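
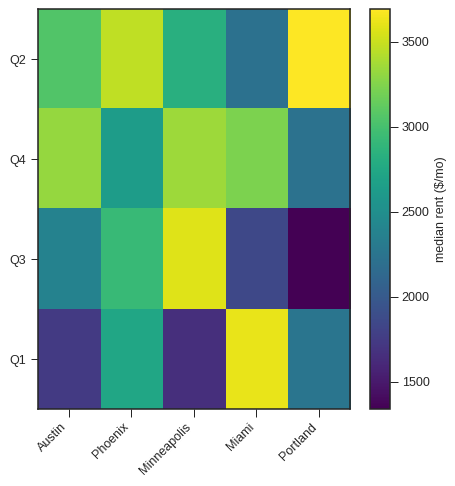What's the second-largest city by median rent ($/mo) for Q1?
Top 3 for Q1: Miami ≈ 3600, Phoenix ≈ 2800, Portland ≈ 2200.

Phoenix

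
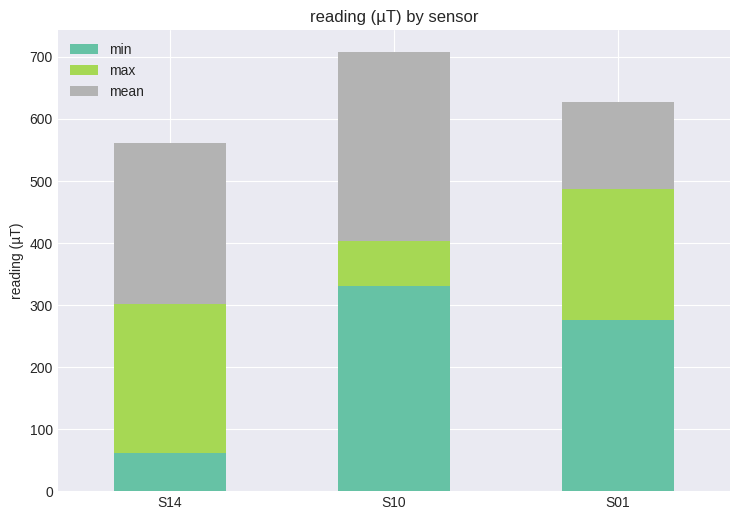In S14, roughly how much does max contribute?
max top ≈ 300, bottom ≈ 100; segment ≈ 200.

≈ 200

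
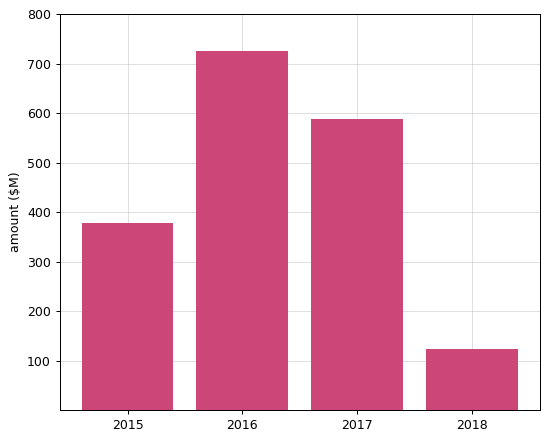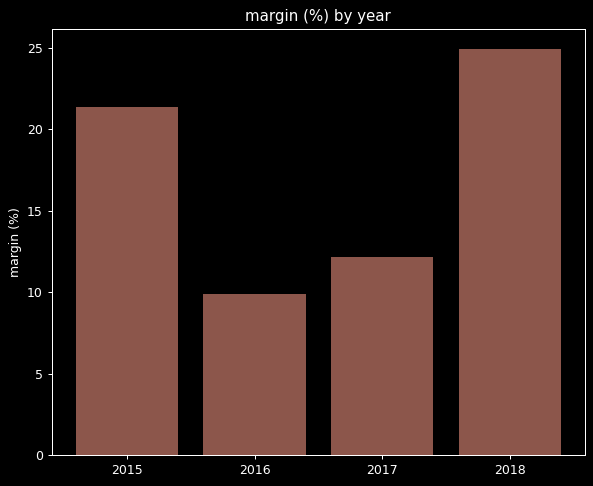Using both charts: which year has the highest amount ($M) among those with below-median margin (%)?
2016

Chart 2 median margin (%) ≈ 15; below-median years: 2016, 2017. Among those, 2016 has the highest amount ($M) (≈ 700).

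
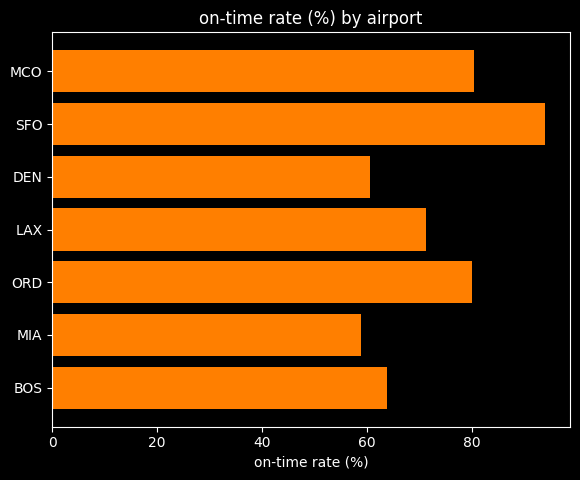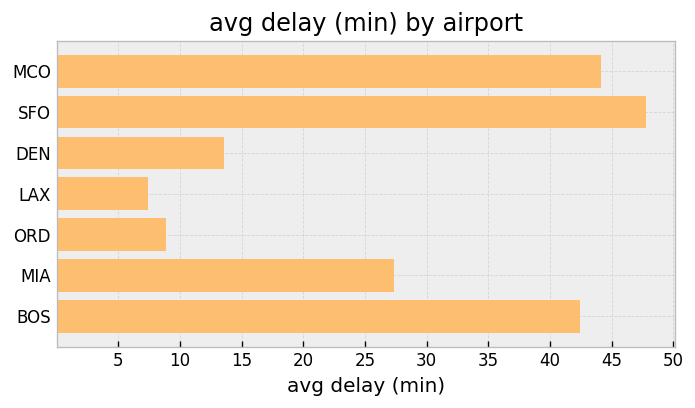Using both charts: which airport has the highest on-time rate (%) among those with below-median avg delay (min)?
Chart 2 median avg delay (min) ≈ 25; below-median airports: DEN, LAX, ORD. Among those, ORD has the highest on-time rate (%) (≈ 80).

ORD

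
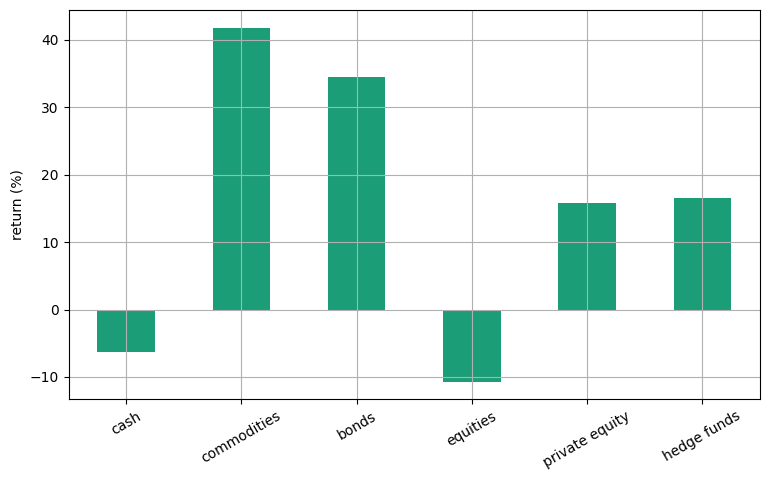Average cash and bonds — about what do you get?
≈ 15

(-5 + 35) / 2 ≈ 15.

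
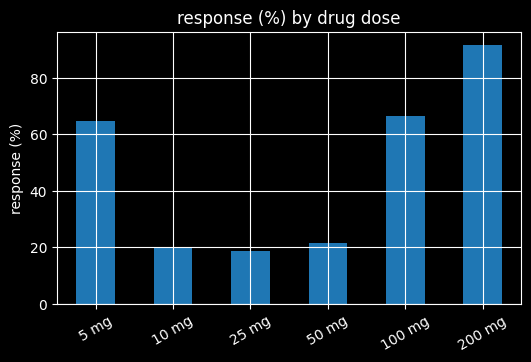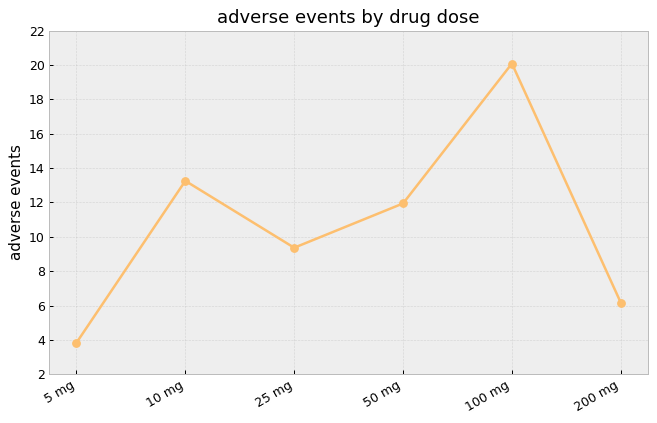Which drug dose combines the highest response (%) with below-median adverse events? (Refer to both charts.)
200 mg

Chart 2 median adverse events ≈ 10; below-median drug doses: 5 mg, 25 mg, 200 mg. Among those, 200 mg has the highest response (%) (≈ 90).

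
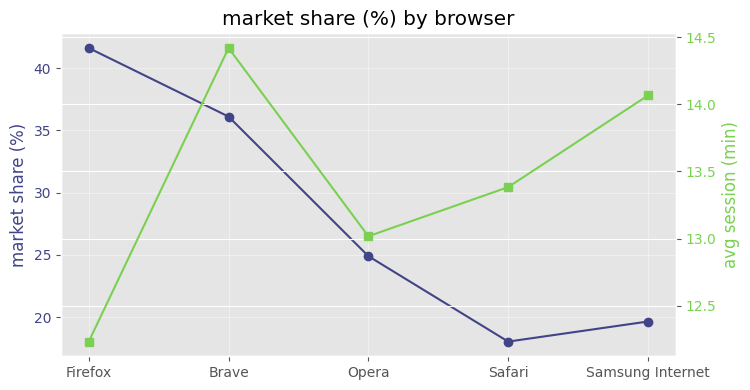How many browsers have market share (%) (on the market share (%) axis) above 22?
3

Above 22: Firefox, Brave, Opera.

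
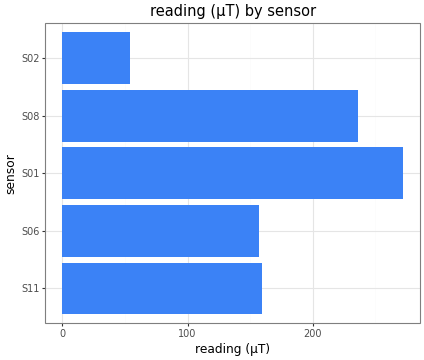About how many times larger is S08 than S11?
S08 ≈ 225, S11 ≈ 150; 225/150 ≈ 1.5.

≈ 1.5×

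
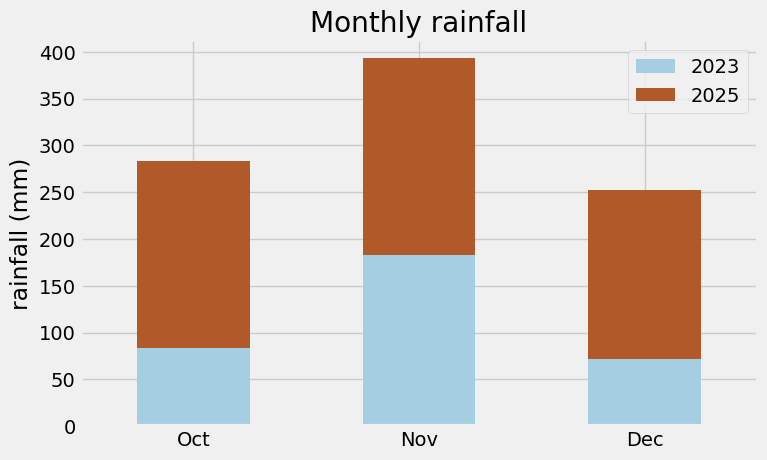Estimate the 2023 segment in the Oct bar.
≈ 100

2023 top ≈ 100, bottom ≈ 0; segment ≈ 100.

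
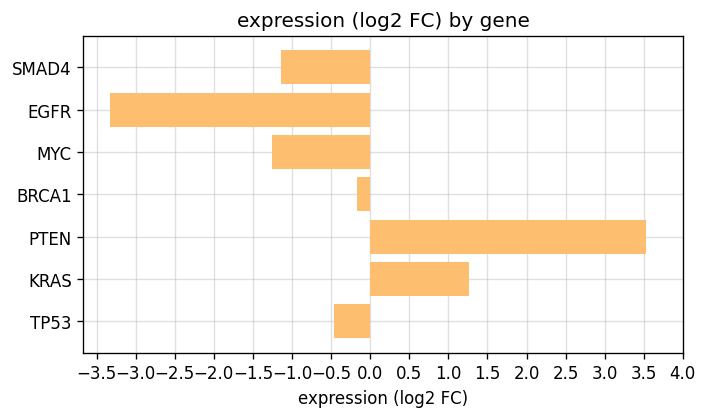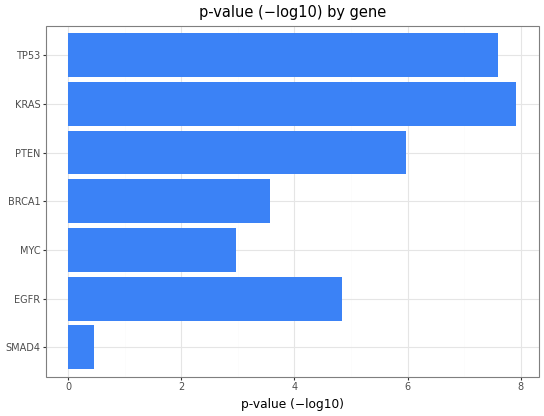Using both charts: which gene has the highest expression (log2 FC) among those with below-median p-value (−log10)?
BRCA1

Chart 2 median p-value (−log10) ≈ 5; below-median genes: SMAD4, MYC, BRCA1. Among those, BRCA1 has the highest expression (log2 FC) (≈ 0).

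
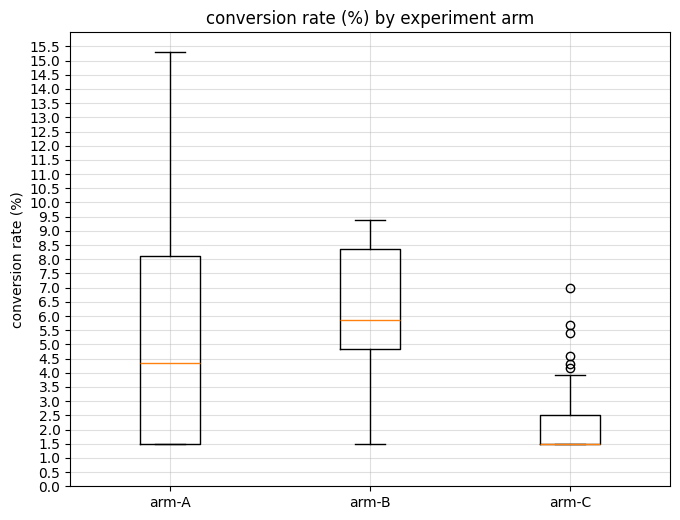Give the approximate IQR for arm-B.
≈ 3.5

Q3 ≈ 8.5, Q1 ≈ 5.0; IQR ≈ 3.5.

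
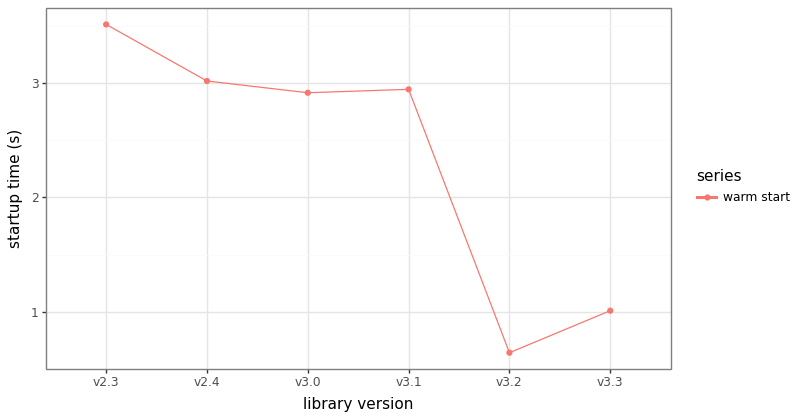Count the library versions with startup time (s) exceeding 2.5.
4

Above 2.5: v2.3, v2.4, v3.0, v3.1.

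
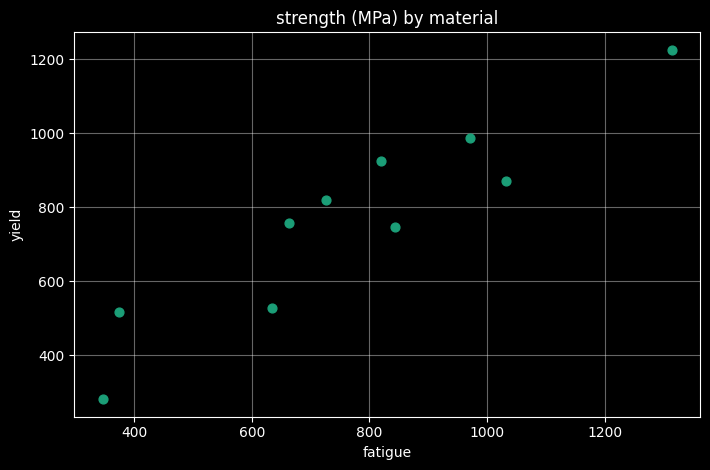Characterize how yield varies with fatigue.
positive, strong

Points are positively correlated; strong (|r| ≈ 0.9).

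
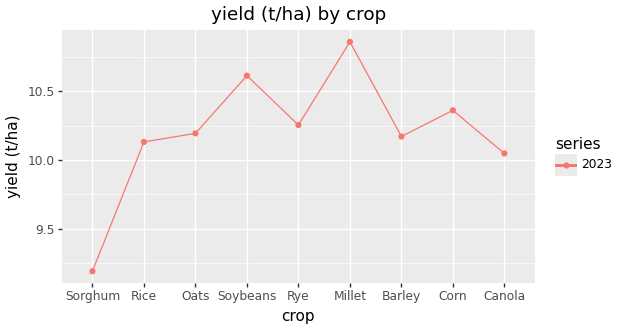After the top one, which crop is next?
Top 3: Millet ≈ 10.8, Soybeans ≈ 10.6, Corn ≈ 10.4.

Soybeans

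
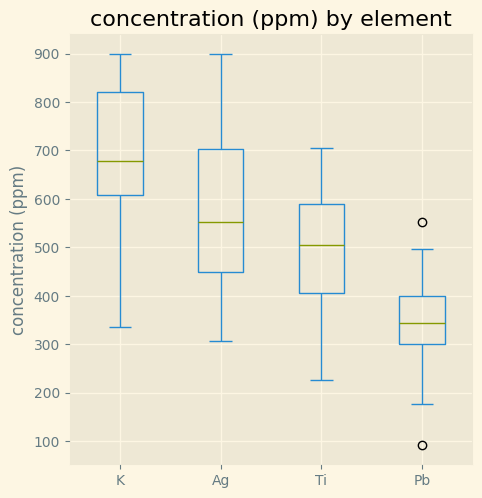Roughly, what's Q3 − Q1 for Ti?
≈ 200

Q3 ≈ 600, Q1 ≈ 400; IQR ≈ 200.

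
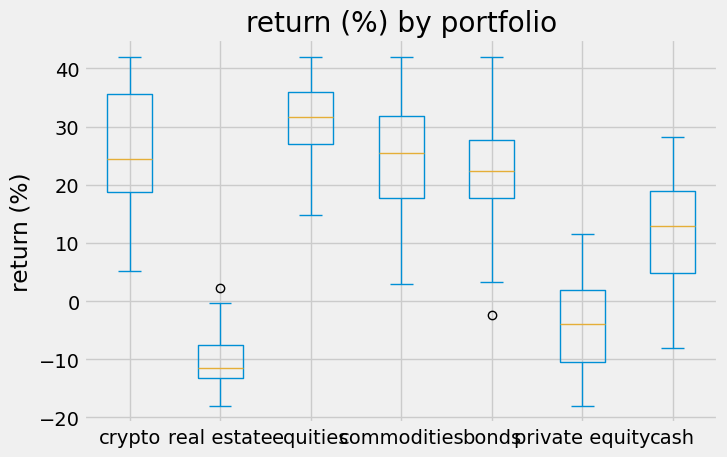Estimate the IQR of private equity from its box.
≈ 10

Q3 ≈ 0, Q1 ≈ -10; IQR ≈ 10.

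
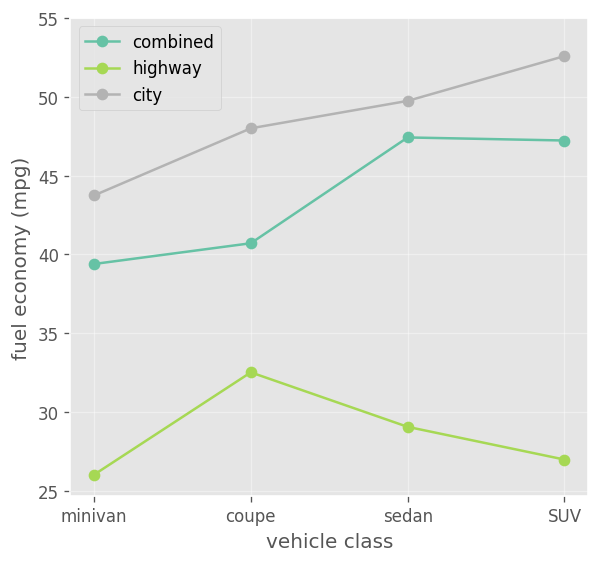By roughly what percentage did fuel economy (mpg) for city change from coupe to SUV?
≈ +10%

coupe ≈ 50, SUV ≈ 55; (55 − 50) / 50 ≈ +10%.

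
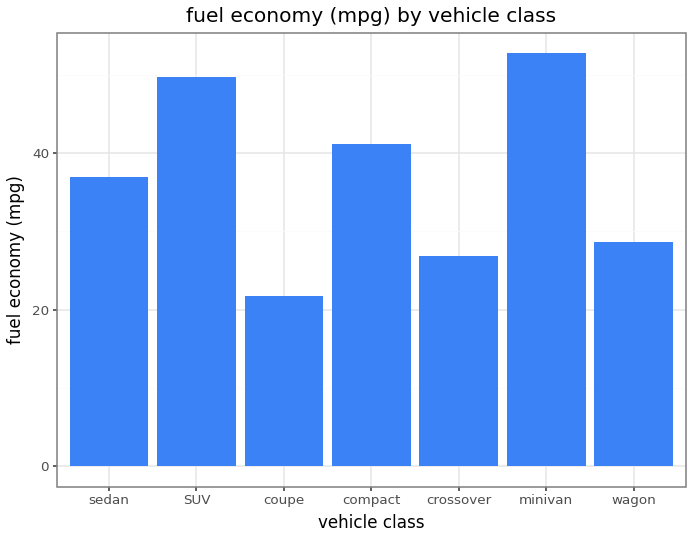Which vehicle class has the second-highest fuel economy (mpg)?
Top 3: minivan ≈ 55, SUV ≈ 50, compact ≈ 40.

SUV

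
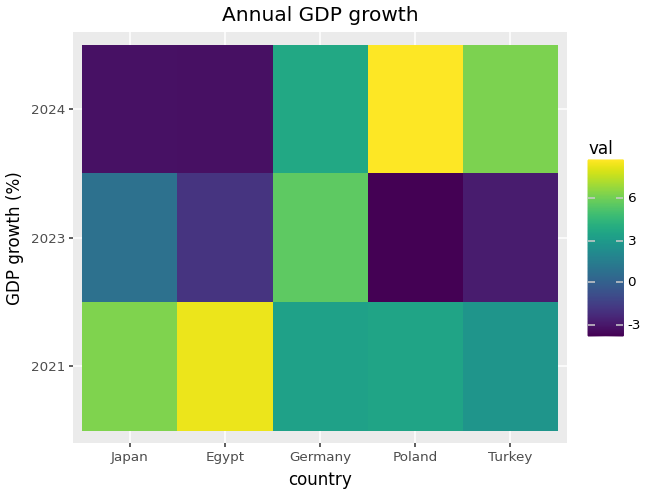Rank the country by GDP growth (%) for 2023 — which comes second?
Japan

Top 3 for 2023: Germany ≈ 6, Japan ≈ 0, Egypt ≈ -2.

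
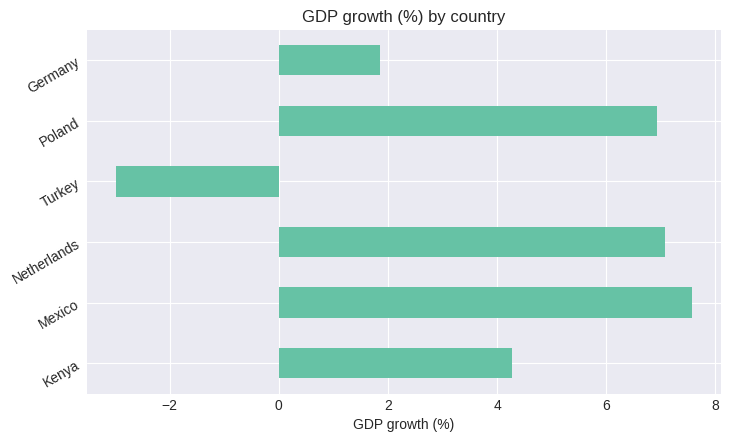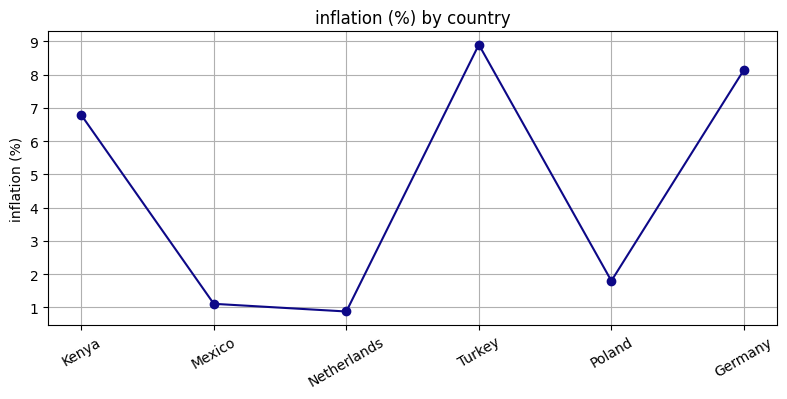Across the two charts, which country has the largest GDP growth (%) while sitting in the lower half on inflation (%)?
Chart 2 median inflation (%) ≈ 4; below-median countries: Mexico, Netherlands, Poland. Among those, Mexico has the highest GDP growth (%) (≈ 8).

Mexico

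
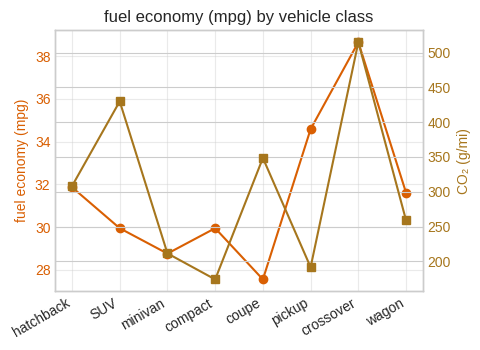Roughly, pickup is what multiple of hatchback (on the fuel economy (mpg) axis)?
pickup ≈ 35, hatchback ≈ 32; 35/32 ≈ 1.09.

≈ 1.09×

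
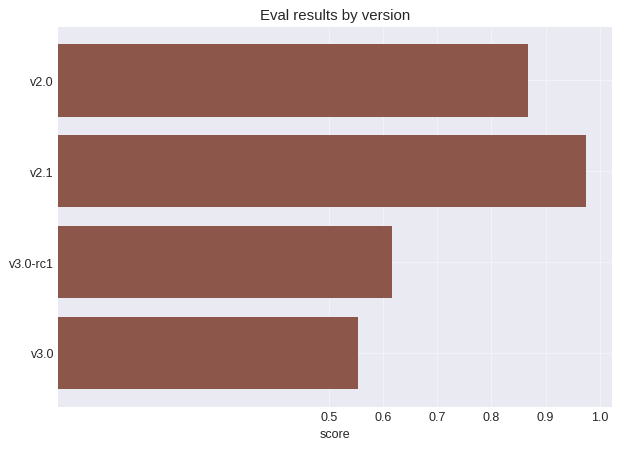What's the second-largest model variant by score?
Top 3: v2.1 ≈ 1.0, v2.0 ≈ 0.9, v3.0-rc1 ≈ 0.6.

v2.0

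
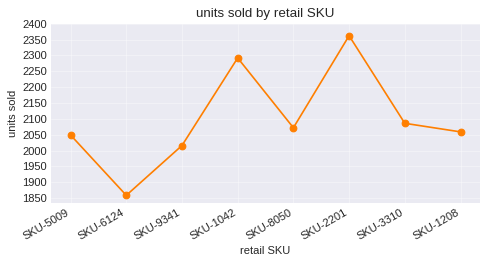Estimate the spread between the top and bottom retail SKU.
Max SKU-2201 ≈ 2350, min SKU-6124 ≈ 1850; range ≈ 500.

≈ 500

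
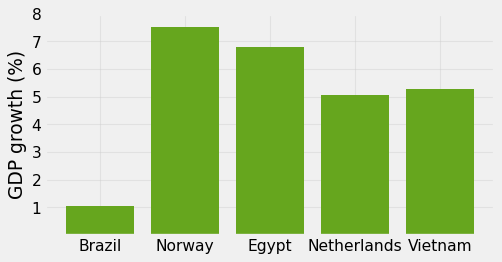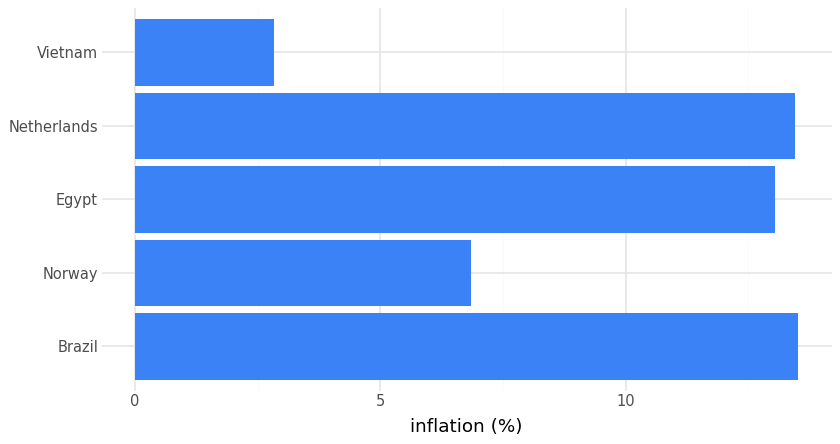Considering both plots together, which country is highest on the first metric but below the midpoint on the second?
Norway

Chart 2 median inflation (%) ≈ 14; below-median countries: Norway, Vietnam. Among those, Norway has the highest GDP growth (%) (≈ 8).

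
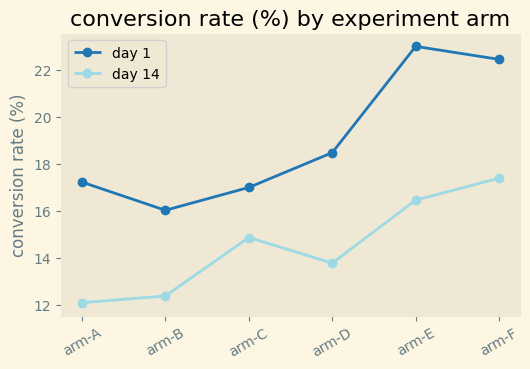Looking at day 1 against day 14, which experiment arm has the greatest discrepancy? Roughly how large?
arm-E, ≈ 7 %

arm-E: day 1 ≈ 23, day 14 ≈ 16 → gap ≈ 7. Next-largest (arm-A) is only ≈ 5.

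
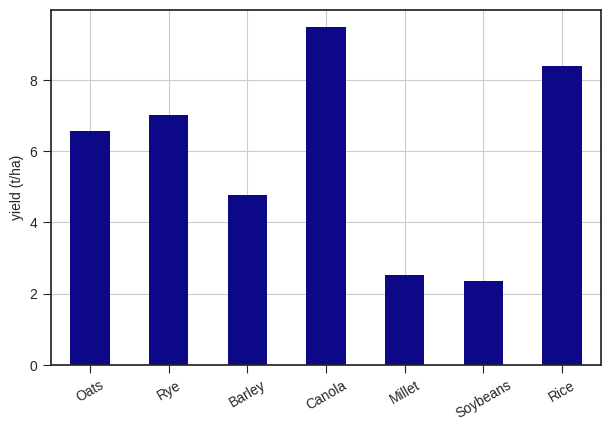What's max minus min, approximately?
Max Canola ≈ 10, min Soybeans ≈ 2; range ≈ 8.

≈ 8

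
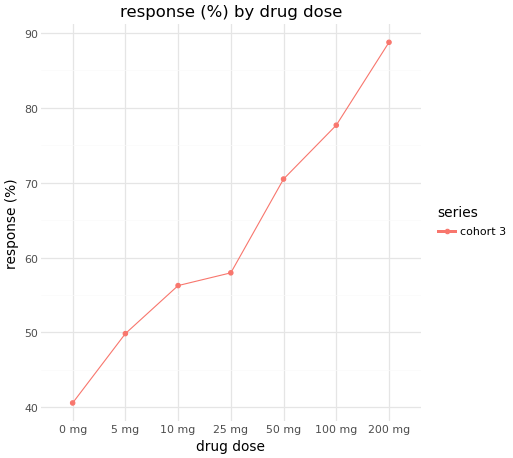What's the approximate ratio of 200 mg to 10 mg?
≈ 1.64×

200 mg ≈ 90, 10 mg ≈ 55; 90/55 ≈ 1.64.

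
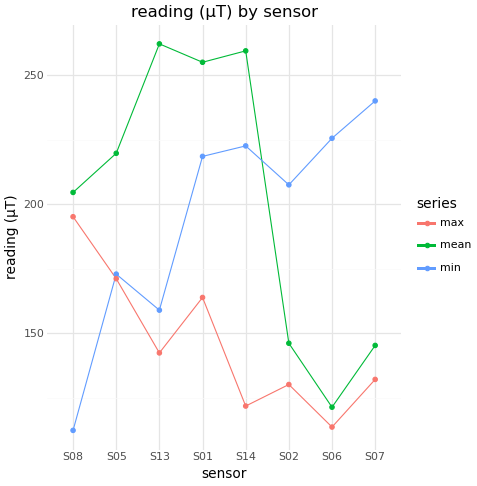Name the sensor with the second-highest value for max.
S05

Top 3 for max: S08 ≈ 200, S05 ≈ 180, S01 ≈ 160.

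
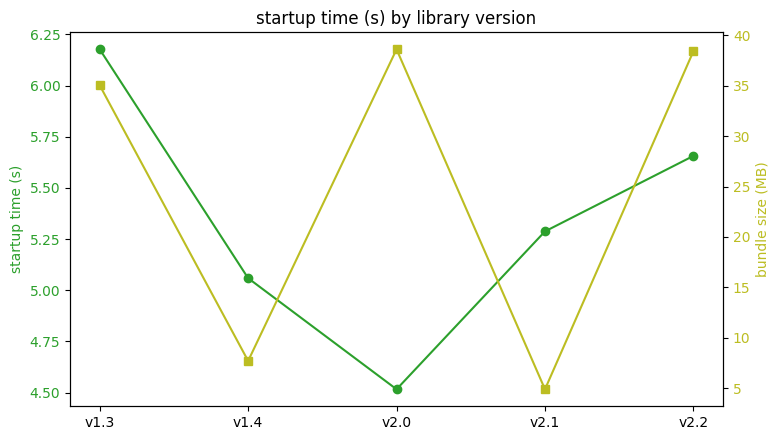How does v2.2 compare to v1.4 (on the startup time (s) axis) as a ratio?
v2.2 ≈ 5.6, v1.4 ≈ 5.0; 5.6/5.0 ≈ 1.12.

≈ 1.12×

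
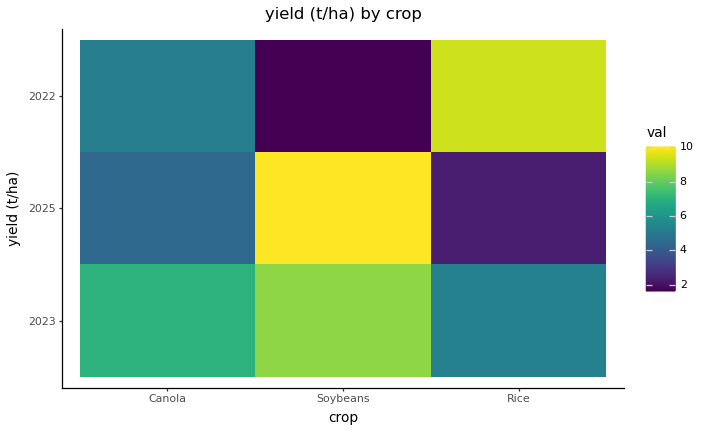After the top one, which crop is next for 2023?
Top 3 for 2023: Soybeans ≈ 9, Canola ≈ 7, Rice ≈ 5.

Canola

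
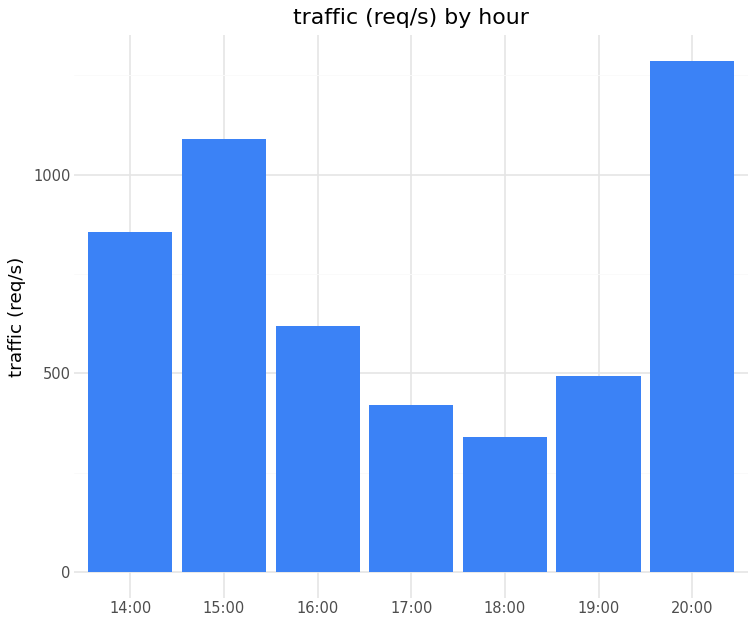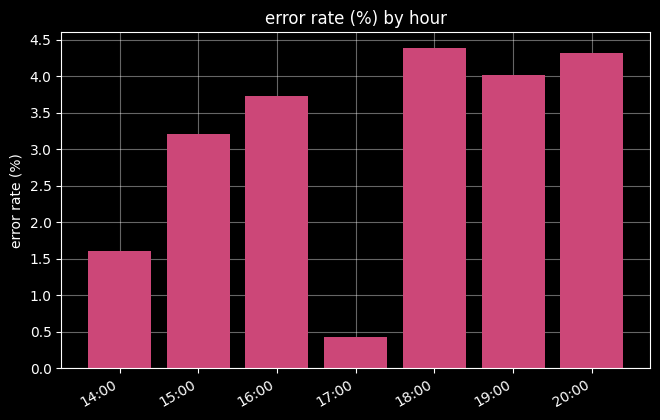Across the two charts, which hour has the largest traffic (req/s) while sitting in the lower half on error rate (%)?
15:00

Chart 2 median error rate (%) ≈ 3.5; below-median hours: 14:00, 15:00, 17:00. Among those, 15:00 has the highest traffic (req/s) (≈ 1000).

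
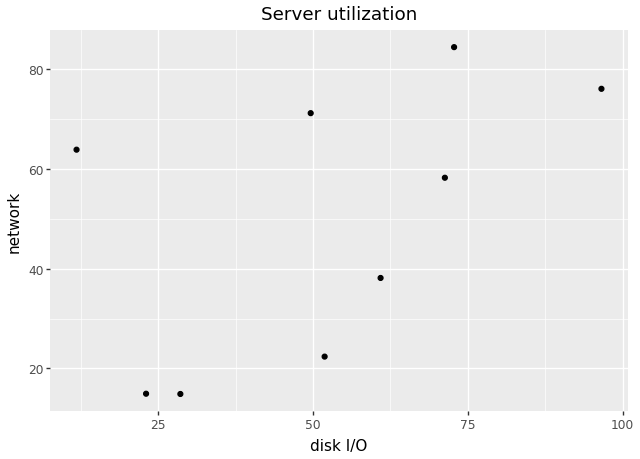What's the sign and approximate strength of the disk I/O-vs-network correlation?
Points are positively correlated; moderate (|r| ≈ 0.5).

positive, moderate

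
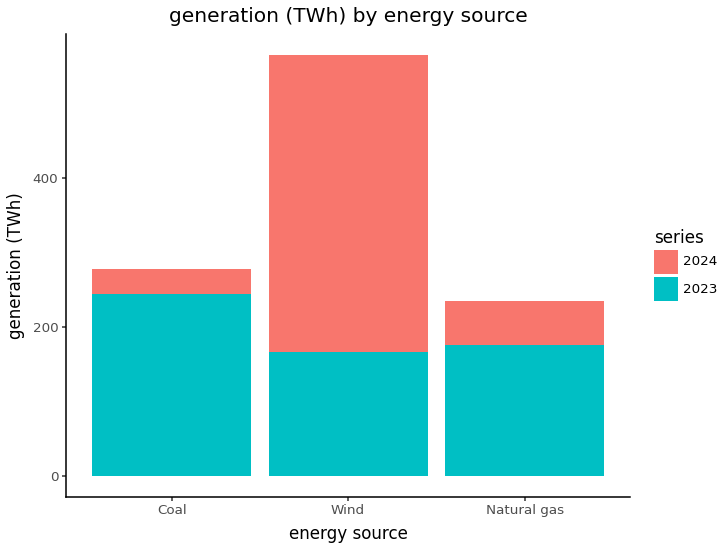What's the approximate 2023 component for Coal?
≈ 250

2023 top ≈ 250, bottom ≈ 0; segment ≈ 250.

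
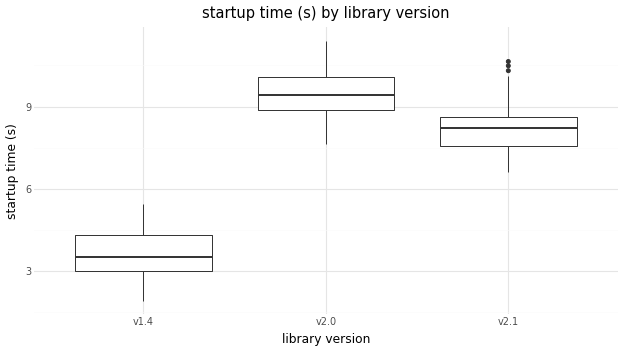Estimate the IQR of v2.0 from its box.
≈ 1.0

Q3 ≈ 10.0, Q1 ≈ 9.0; IQR ≈ 1.0.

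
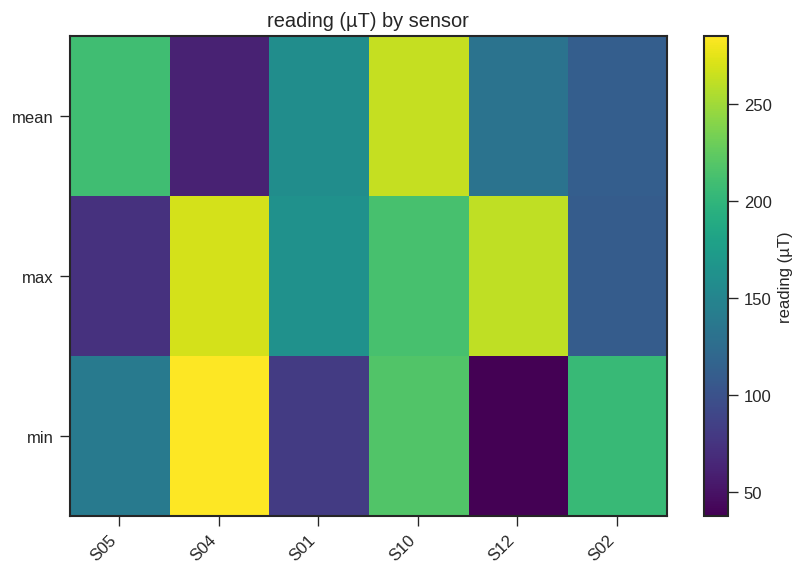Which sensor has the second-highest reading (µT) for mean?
S05

Top 3 for mean: S10 ≈ 275, S05 ≈ 200, S01 ≈ 150.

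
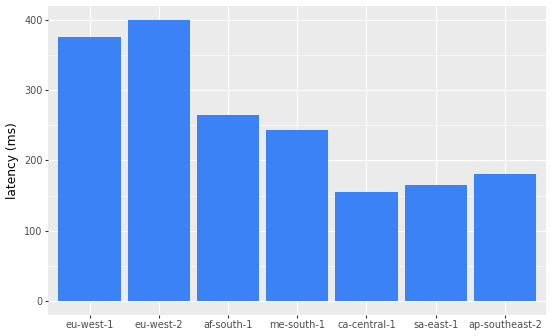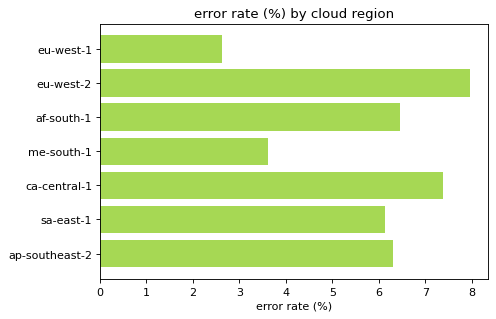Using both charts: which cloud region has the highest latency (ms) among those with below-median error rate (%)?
eu-west-1

Chart 2 median error rate (%) ≈ 6; below-median cloud regions: eu-west-1, me-south-1, sa-east-1. Among those, eu-west-1 has the highest latency (ms) (≈ 400).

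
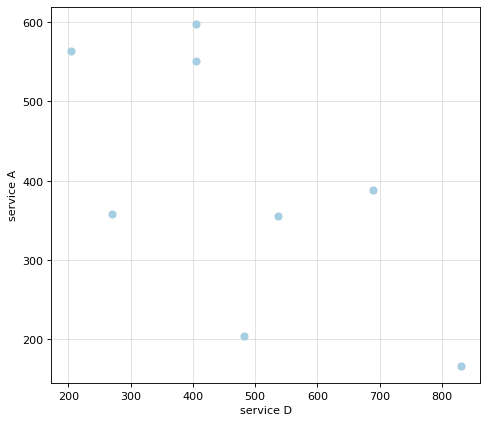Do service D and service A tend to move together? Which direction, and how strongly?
Points are negatively correlated; moderate (|r| ≈ 0.6).

negative, moderate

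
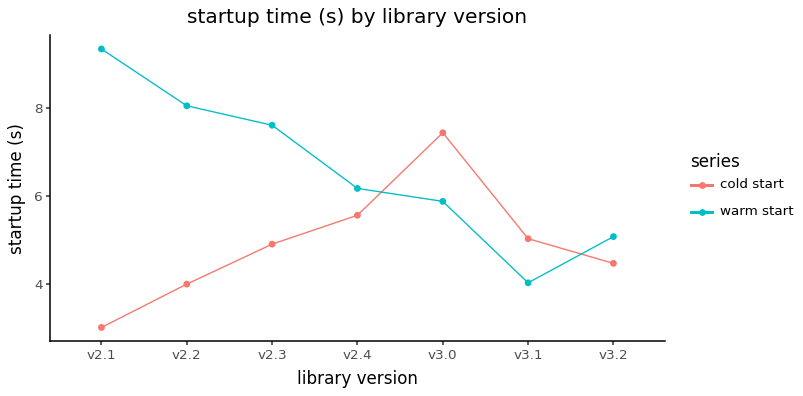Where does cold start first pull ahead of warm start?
v2.4: cold start ≈ 6 vs warm start ≈ 6 (not yet); v3.0: cold start ≈ 7 vs warm start ≈ 6 (first crossover).

v3.0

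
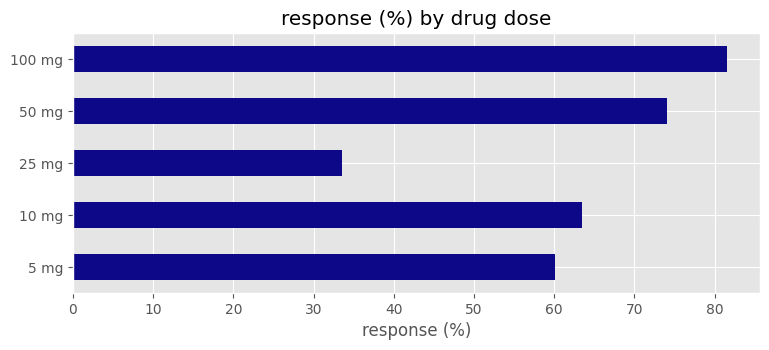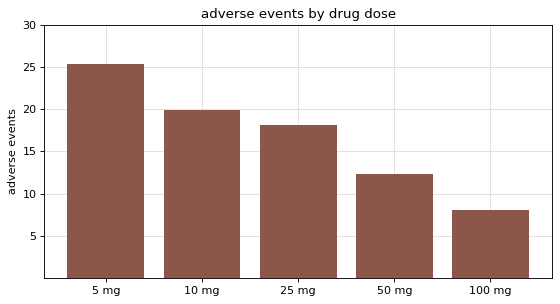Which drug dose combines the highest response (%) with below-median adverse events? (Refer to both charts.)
100 mg

Chart 2 median adverse events ≈ 20; below-median drug doses: 50 mg, 100 mg. Among those, 100 mg has the highest response (%) (≈ 80).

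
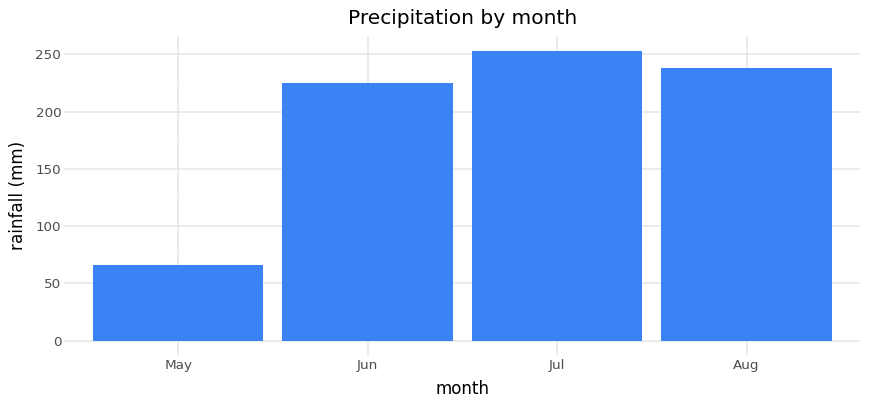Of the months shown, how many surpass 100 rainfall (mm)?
3

Above 100: Jun, Jul, Aug.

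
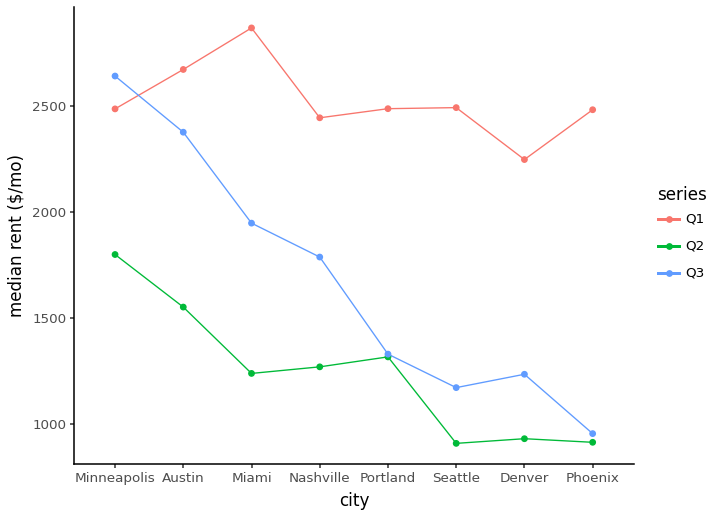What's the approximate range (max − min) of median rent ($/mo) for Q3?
Max Minneapolis ≈ 2600, min Phoenix ≈ 1000; range ≈ 1600.

≈ 1600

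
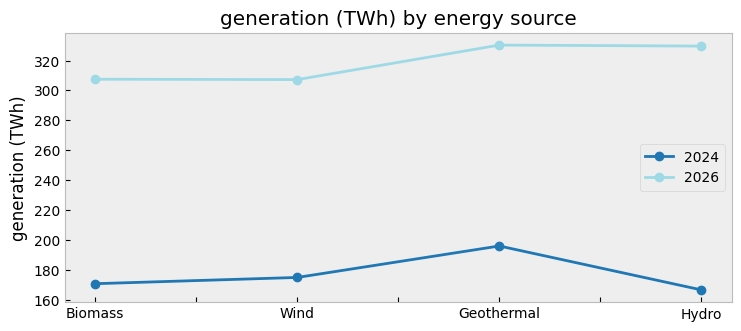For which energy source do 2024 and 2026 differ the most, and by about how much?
Hydro: 2024 ≈ 160, 2026 ≈ 320 → gap ≈ 160. Next-largest (Biomass) is only ≈ 120.

Hydro, ≈ 160 TWh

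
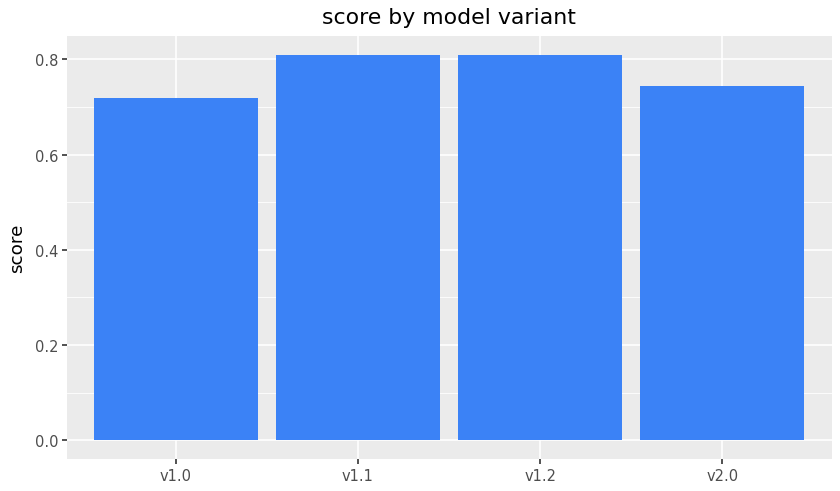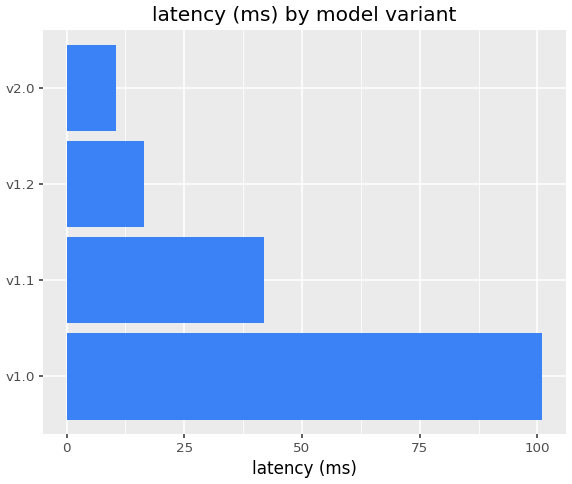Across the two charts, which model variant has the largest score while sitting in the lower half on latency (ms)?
Chart 2 median latency (ms) ≈ 30; below-median model variants: v1.2, v2.0. Among those, v1.2 has the highest score (≈ 0.8).

v1.2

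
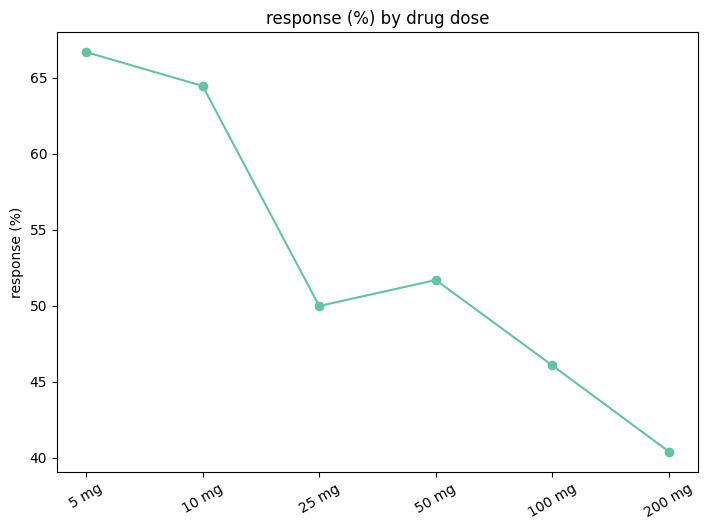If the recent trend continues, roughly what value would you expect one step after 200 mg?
Last three: 50, 45, 40 → slope ≈ -5/step → next ≈ 35.

≈ 35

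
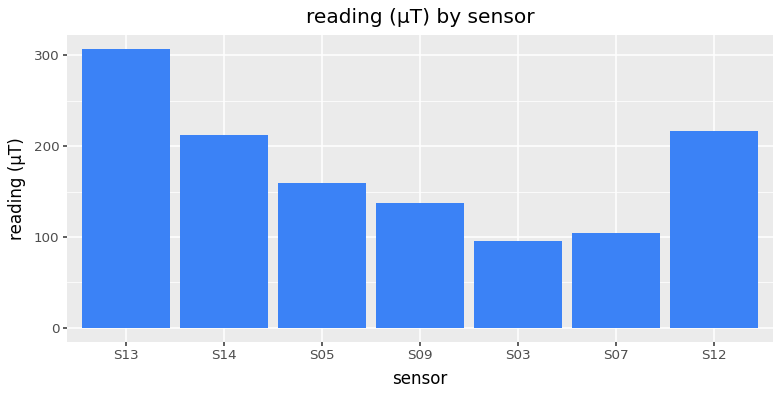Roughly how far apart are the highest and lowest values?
Max S13 ≈ 300, min S03 ≈ 100; range ≈ 200.

≈ 200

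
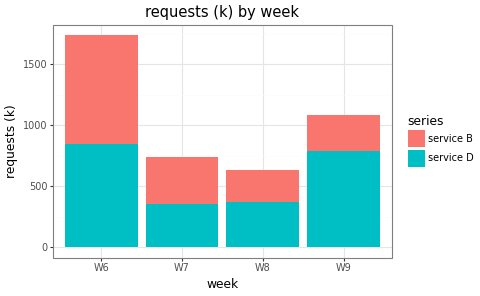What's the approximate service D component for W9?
service D top ≈ 800, bottom ≈ 0; segment ≈ 800.

≈ 800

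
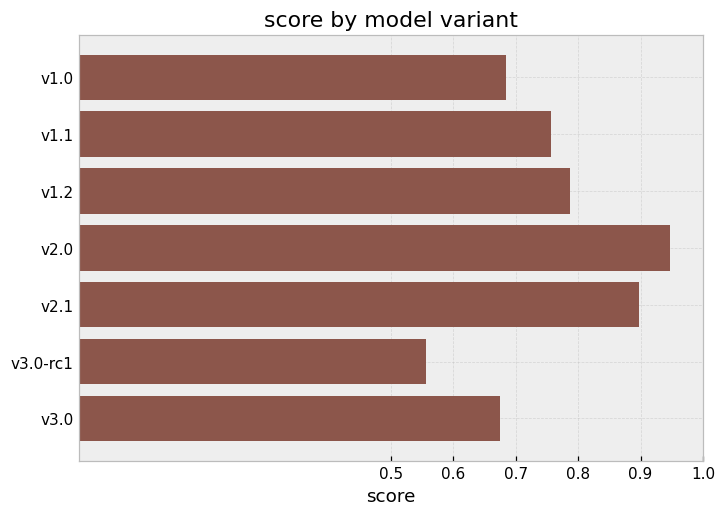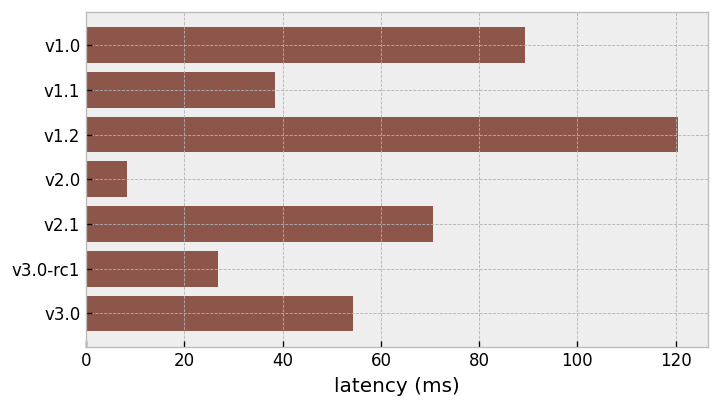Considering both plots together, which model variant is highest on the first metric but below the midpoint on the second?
v2.0

Chart 2 median latency (ms) ≈ 60; below-median model variants: v1.1, v2.0, v3.0-rc1. Among those, v2.0 has the highest score (≈ 0.9).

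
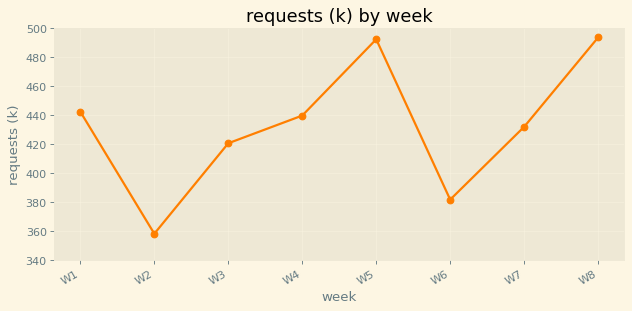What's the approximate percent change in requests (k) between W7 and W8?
≈ +13.6%

W7 ≈ 440, W8 ≈ 500; (500 − 440) / 440 ≈ +13.6%.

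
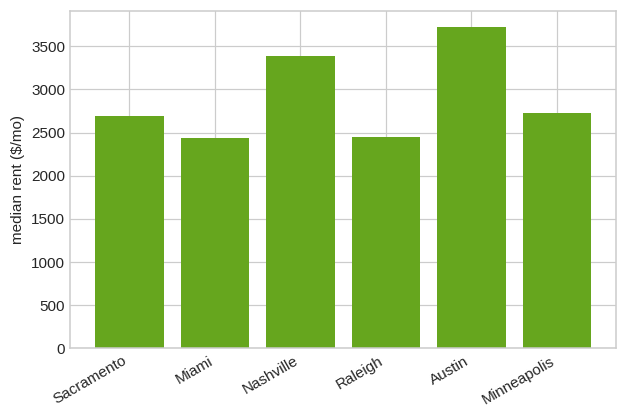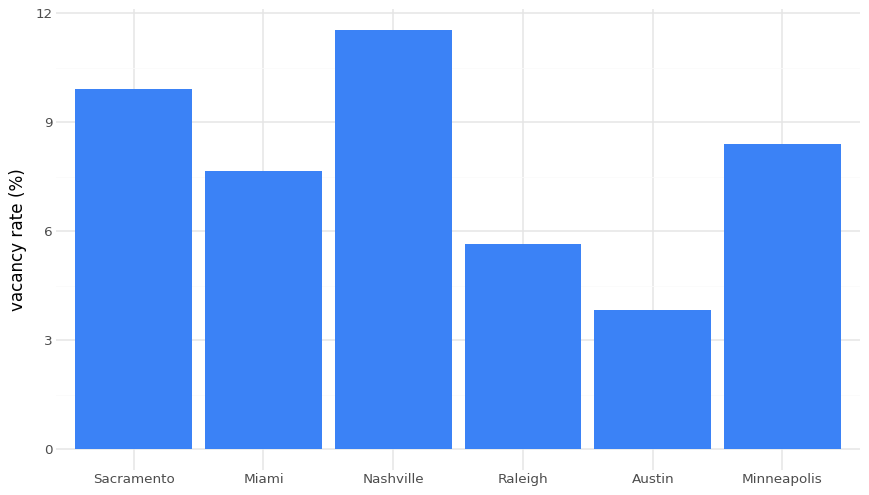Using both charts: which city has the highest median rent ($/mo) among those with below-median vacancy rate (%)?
Chart 2 median vacancy rate (%) ≈ 8; below-median cities: Miami, Raleigh, Austin. Among those, Austin has the highest median rent ($/mo) (≈ 3500).

Austin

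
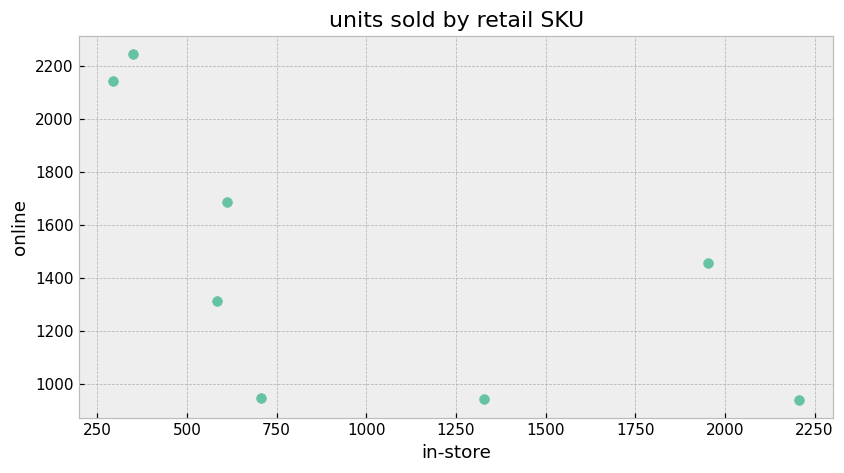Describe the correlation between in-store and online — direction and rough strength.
Points are negatively correlated; moderate (|r| ≈ 0.6).

negative, moderate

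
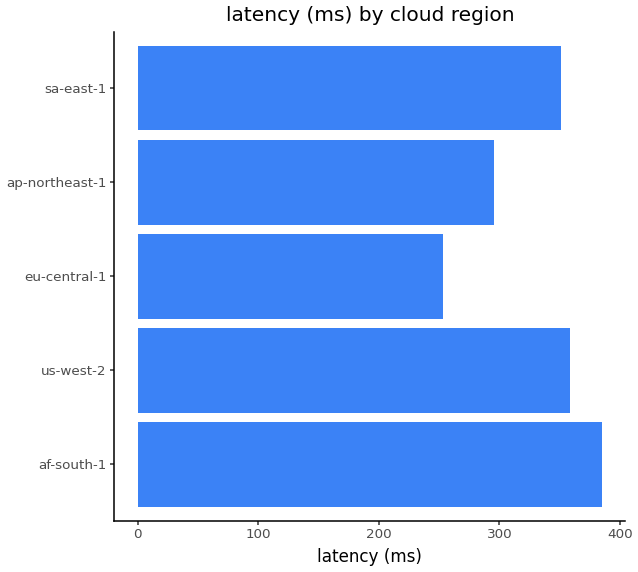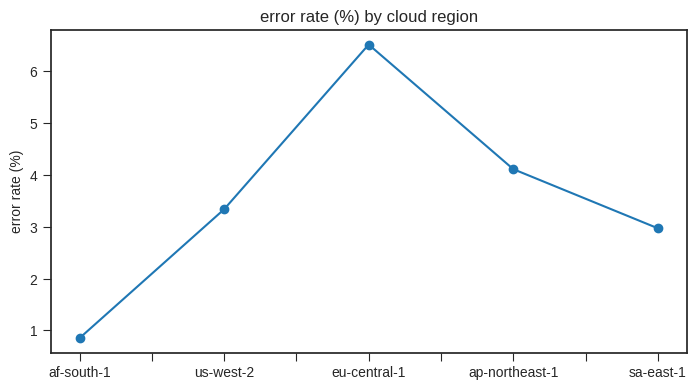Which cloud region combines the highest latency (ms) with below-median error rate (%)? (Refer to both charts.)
af-south-1

Chart 2 median error rate (%) ≈ 3; below-median cloud regions: af-south-1, sa-east-1. Among those, af-south-1 has the highest latency (ms) (≈ 400).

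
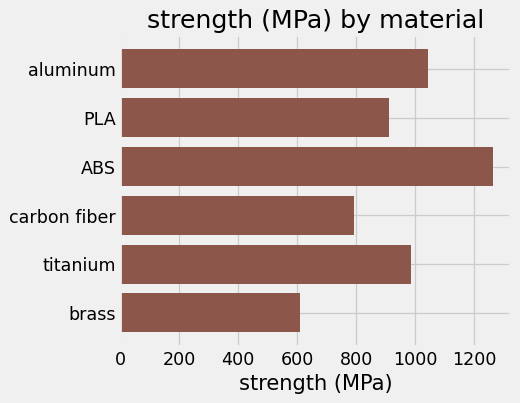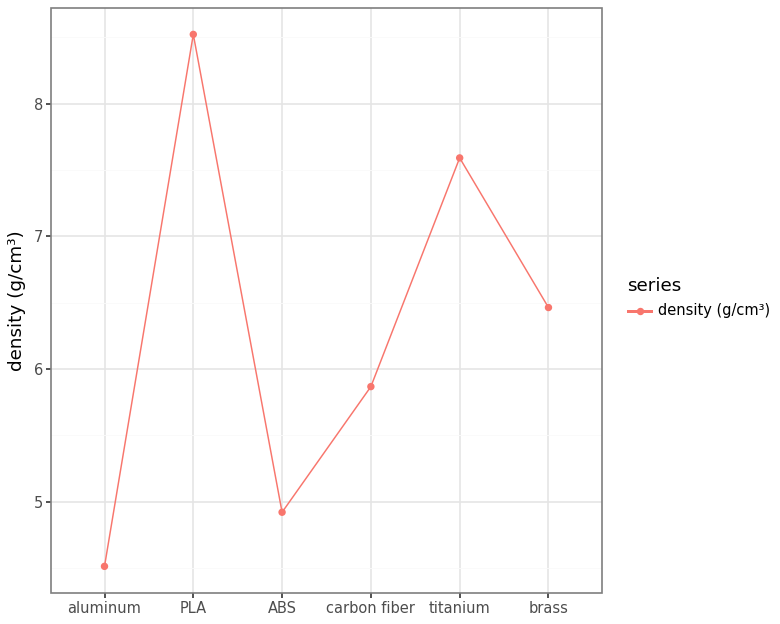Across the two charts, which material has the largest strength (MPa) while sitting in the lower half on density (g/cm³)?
ABS

Chart 2 median density (g/cm³) ≈ 6; below-median materials: aluminum, ABS, carbon fiber. Among those, ABS has the highest strength (MPa) (≈ 1200).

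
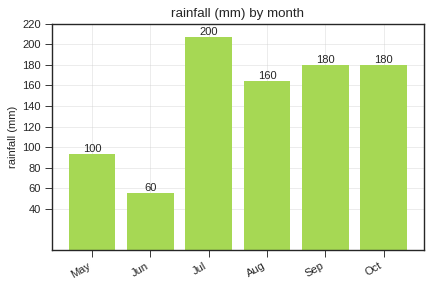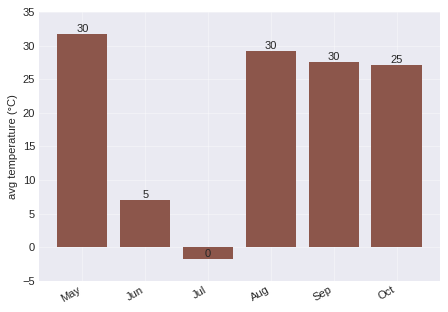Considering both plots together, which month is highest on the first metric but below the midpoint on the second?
Chart 2 median avg temperature (°C) ≈ 25; below-median months: Jun, Jul, Oct. Among those, Jul has the highest rainfall (mm) (≈ 200).

Jul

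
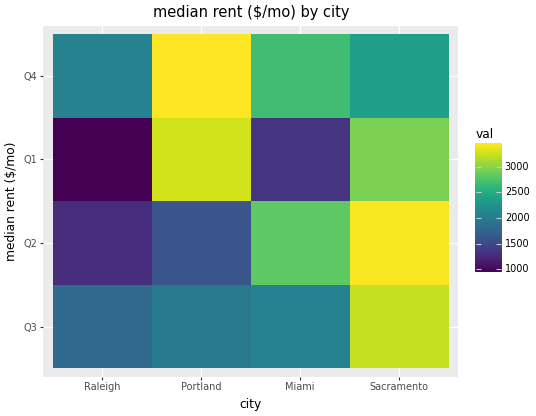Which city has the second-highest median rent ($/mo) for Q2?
Top 3 for Q2: Sacramento ≈ 3500, Miami ≈ 3000, Portland ≈ 1500.

Miami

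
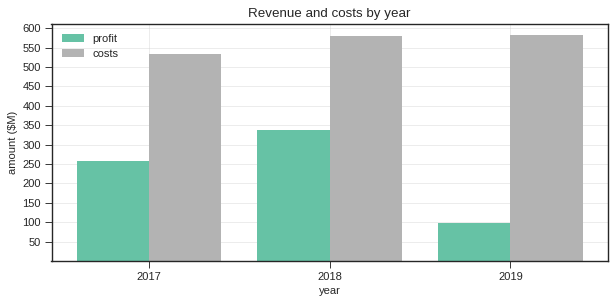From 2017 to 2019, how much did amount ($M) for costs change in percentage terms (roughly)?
≈ +9.1%

2017 ≈ 550, 2019 ≈ 600; (600 − 550) / 550 ≈ +9.1%.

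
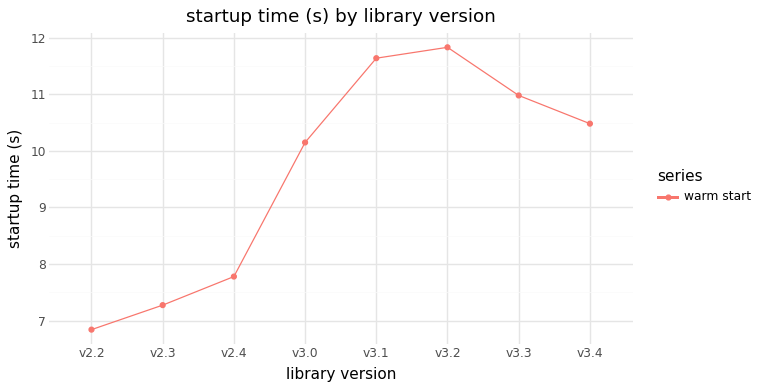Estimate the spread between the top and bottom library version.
≈ 5.0

Max v3.2 ≈ 12.0, min v2.2 ≈ 7.0; range ≈ 5.0.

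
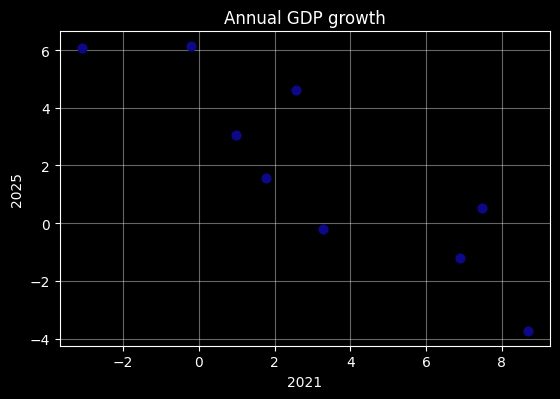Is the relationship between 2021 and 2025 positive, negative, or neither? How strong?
negative, strong

Points are negatively correlated; strong (|r| ≈ 0.9).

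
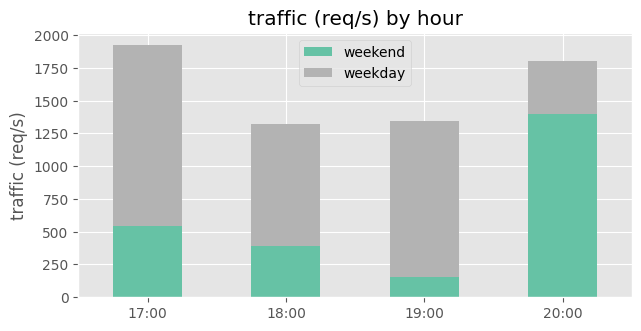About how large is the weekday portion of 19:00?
≈ 1200

weekday top ≈ 1400, bottom ≈ 200; segment ≈ 1200.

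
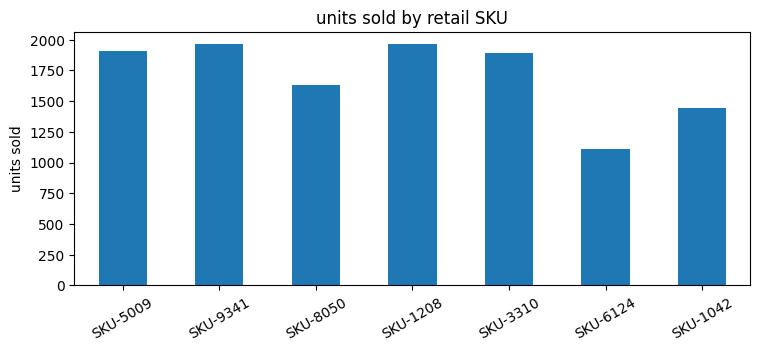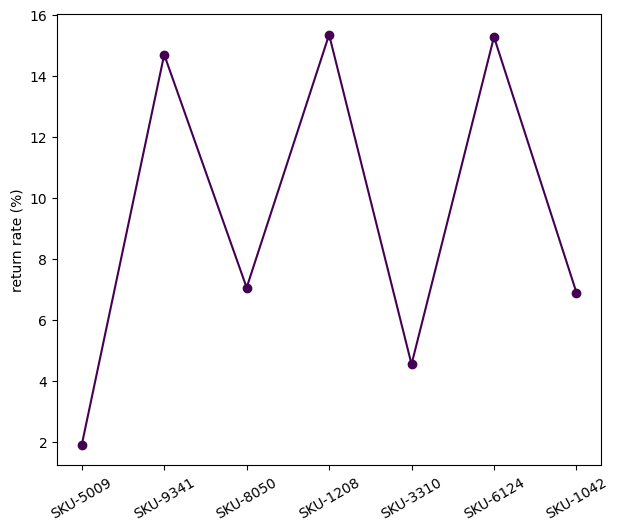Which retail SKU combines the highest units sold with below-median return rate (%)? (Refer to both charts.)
Chart 2 median return rate (%) ≈ 8; below-median retail SKUs: SKU-5009, SKU-3310, SKU-1042. Among those, SKU-5009 has the highest units sold (≈ 2000).

SKU-5009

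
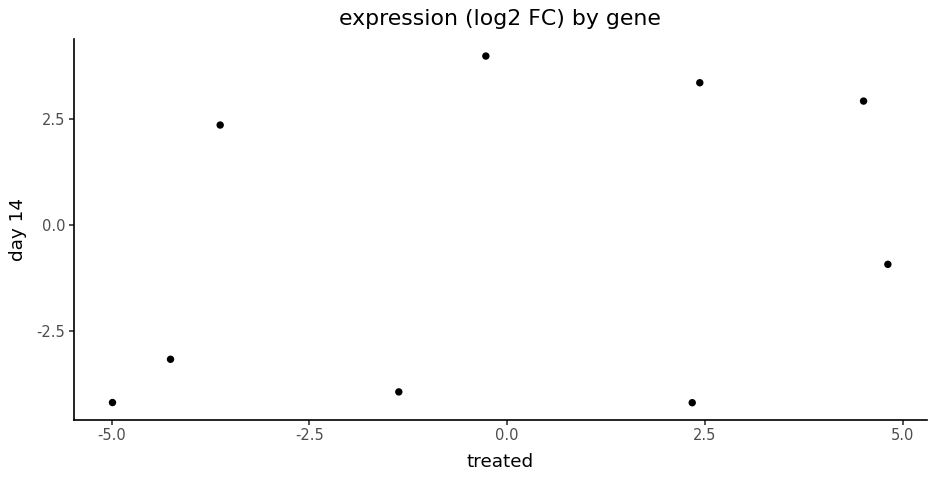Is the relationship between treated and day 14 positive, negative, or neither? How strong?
Points are positively correlated; weak (|r| ≈ 0.3).

positive, weak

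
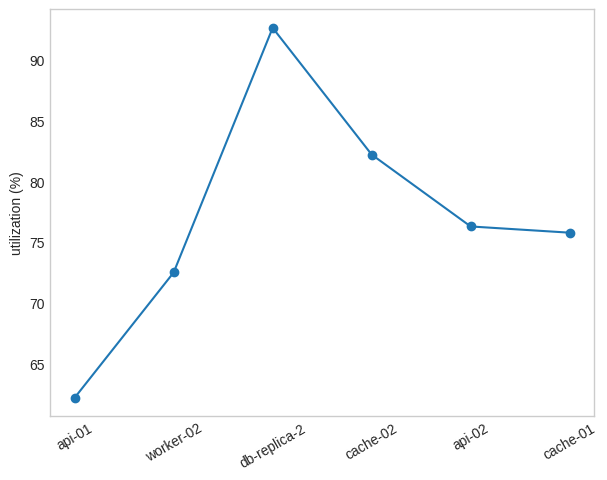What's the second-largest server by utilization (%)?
Top 3: db-replica-2 ≈ 95, cache-02 ≈ 80, api-02 ≈ 75.

cache-02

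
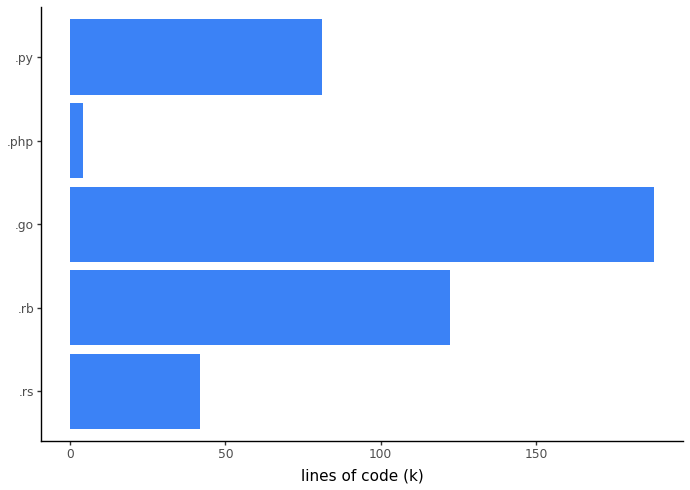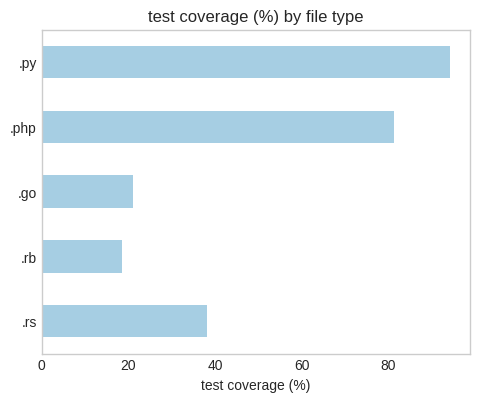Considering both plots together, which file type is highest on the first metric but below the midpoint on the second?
Chart 2 median test coverage (%) ≈ 40; below-median file types: .rb, .go. Among those, .go has the highest lines of code (k) (≈ 180).

.go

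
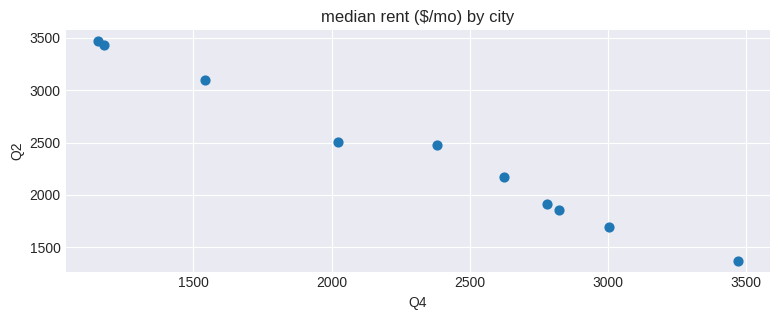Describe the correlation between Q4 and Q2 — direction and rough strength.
negative, strong

Points are negatively correlated; strong (|r| ≈ 1.0).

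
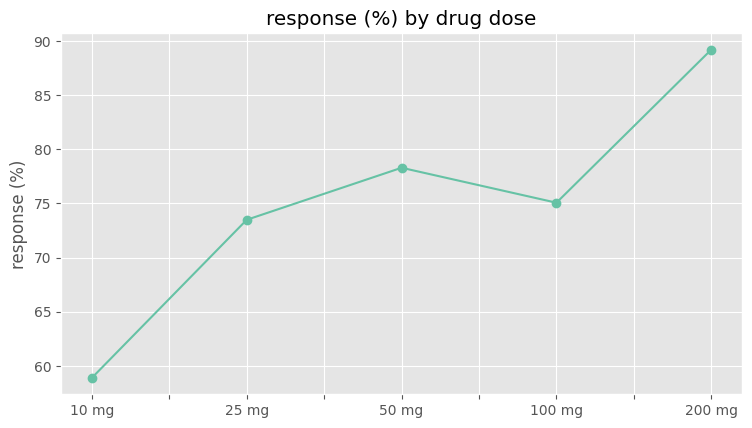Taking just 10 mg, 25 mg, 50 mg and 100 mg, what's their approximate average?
(60 + 75 + 80 + 75) / 4 ≈ 72.

≈ 72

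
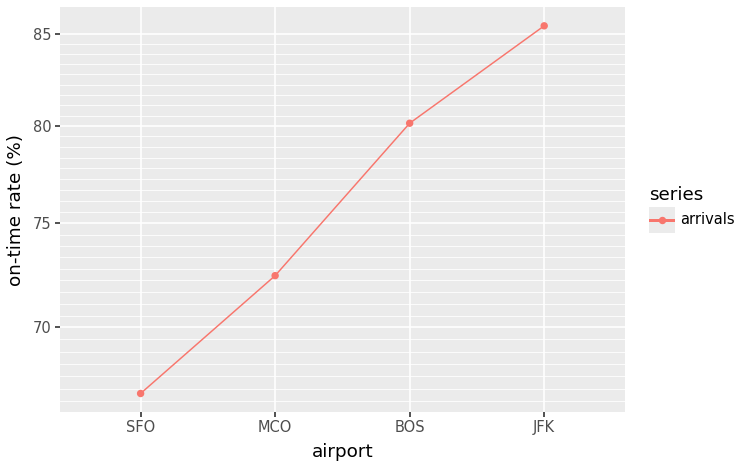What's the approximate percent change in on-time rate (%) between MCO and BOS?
≈ +11.1%

MCO ≈ 72, BOS ≈ 80; (80 − 72) / 72 ≈ +11.1%.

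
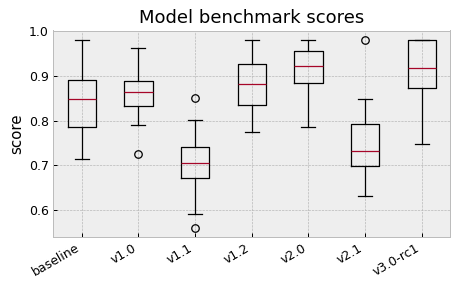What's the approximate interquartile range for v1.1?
≈ 0.06

Q3 ≈ 0.74, Q1 ≈ 0.68; IQR ≈ 0.06.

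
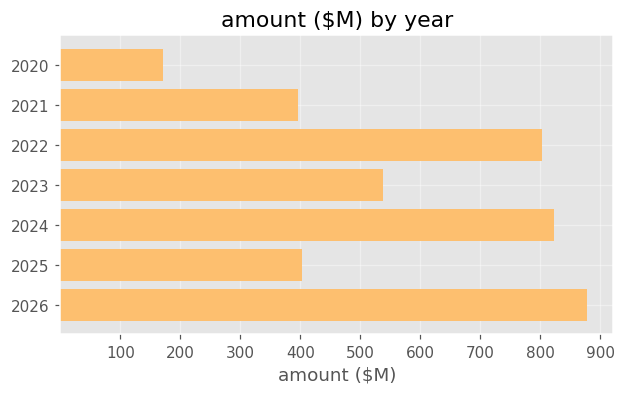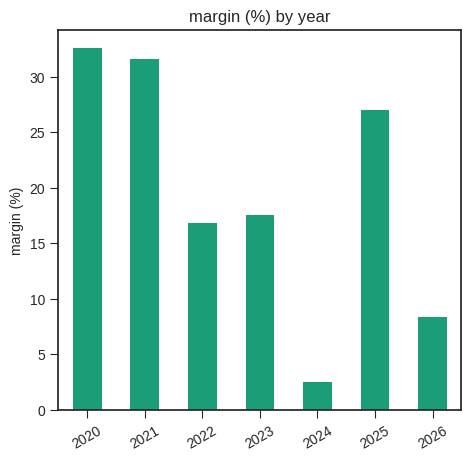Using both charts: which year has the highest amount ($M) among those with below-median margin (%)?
Chart 2 median margin (%) ≈ 20; below-median years: 2022, 2024, 2026. Among those, 2026 has the highest amount ($M) (≈ 900).

2026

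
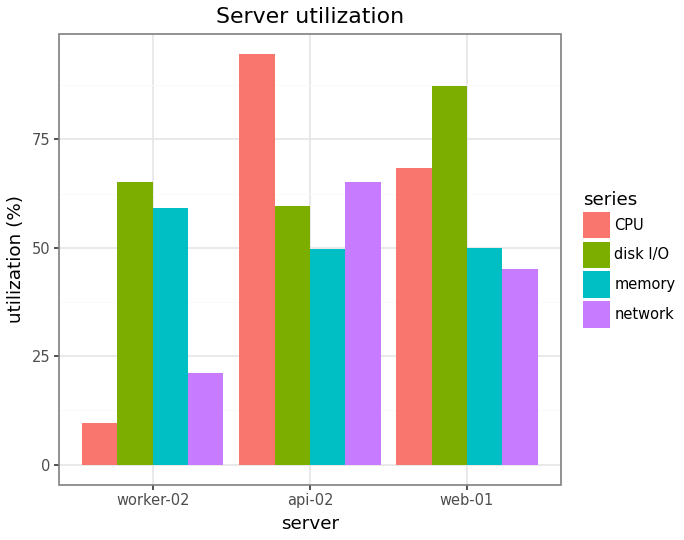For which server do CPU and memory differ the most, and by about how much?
worker-02: CPU ≈ 10, memory ≈ 60 → gap ≈ 50. Next-largest (api-02) is only ≈ 40.

worker-02, ≈ 50 %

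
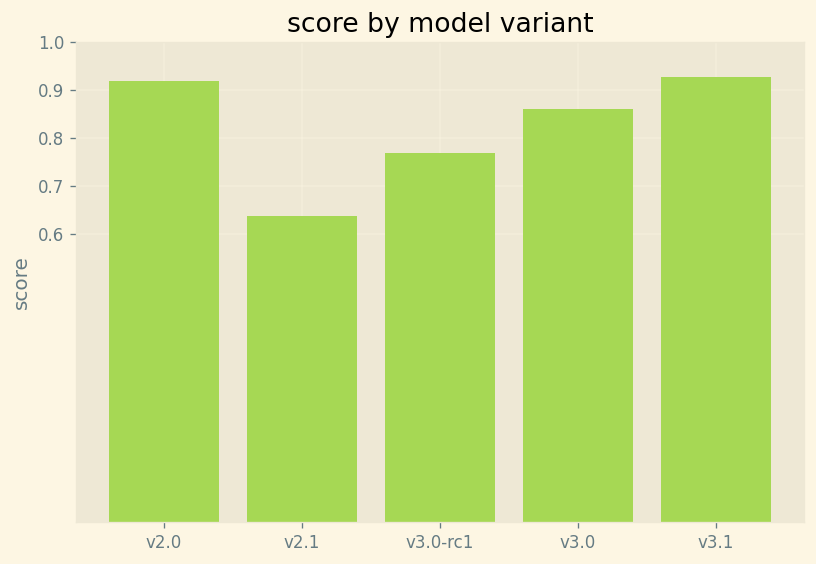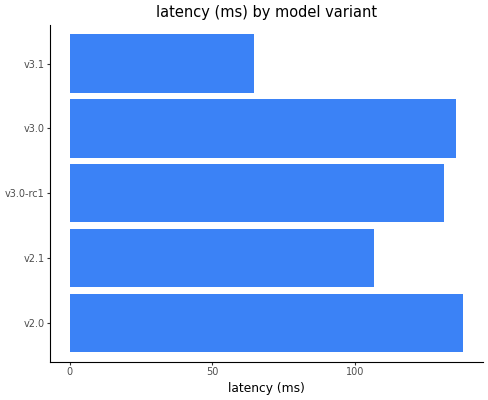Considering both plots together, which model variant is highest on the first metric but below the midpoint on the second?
v3.1

Chart 2 median latency (ms) ≈ 140; below-median model variants: v2.1, v3.1. Among those, v3.1 has the highest score (≈ 0.9).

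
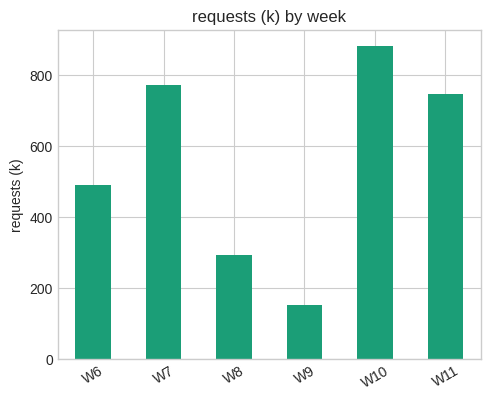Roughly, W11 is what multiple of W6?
W11 ≈ 700, W6 ≈ 500; 700/500 ≈ 1.4.

≈ 1.4×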